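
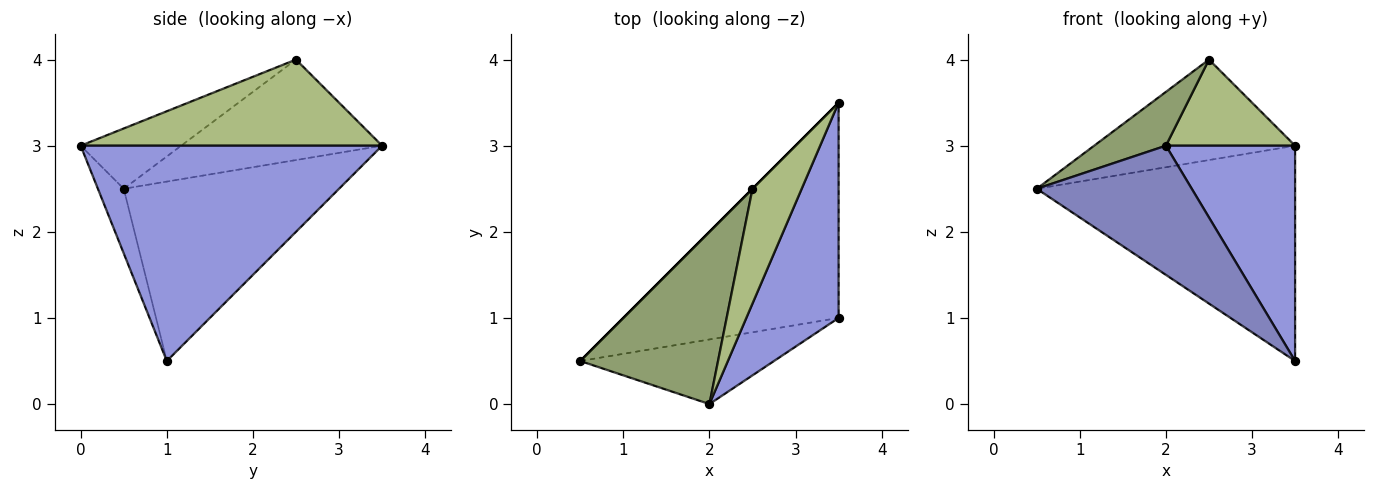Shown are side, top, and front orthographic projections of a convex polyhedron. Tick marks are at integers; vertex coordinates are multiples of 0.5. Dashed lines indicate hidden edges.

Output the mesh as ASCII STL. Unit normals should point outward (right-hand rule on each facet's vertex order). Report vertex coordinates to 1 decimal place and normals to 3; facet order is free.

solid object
 facet normal -0.508 0.609 -0.609
  outer loop
   vertex 3.5 1.0 0.5
   vertex 0.5 0.5 2.5
   vertex 3.5 3.5 3.0
  endloop
 endfacet
 facet normal -0.147 -0.885 -0.442
  outer loop
   vertex 2.0 0.0 3.0
   vertex 0.5 0.5 2.5
   vertex 3.5 1.0 0.5
  endloop
 endfacet
 facet normal 0.855 -0.367 0.367
  outer loop
   vertex 2.0 0.0 3.0
   vertex 3.5 1.0 0.5
   vertex 3.5 3.5 3.0
  endloop
 endfacet
 facet normal -0.707 0.707 0.000
  outer loop
   vertex 2.5 2.5 4.0
   vertex 3.5 3.5 3.0
   vertex 0.5 0.5 2.5
  endloop
 endfacet
 facet normal -0.385 -0.275 0.881
  outer loop
   vertex 2.5 2.5 4.0
   vertex 0.5 0.5 2.5
   vertex 2.0 0.0 3.0
  endloop
 endfacet
 facet normal 0.814 -0.349 0.465
  outer loop
   vertex 2.5 2.5 4.0
   vertex 2.0 0.0 3.0
   vertex 3.5 3.5 3.0
  endloop
 endfacet
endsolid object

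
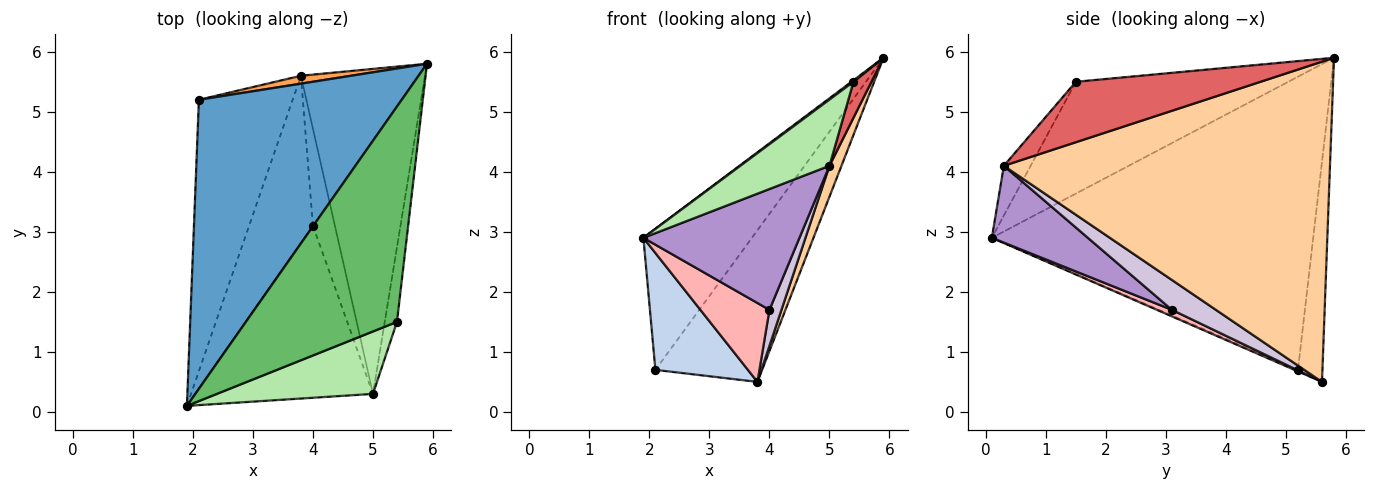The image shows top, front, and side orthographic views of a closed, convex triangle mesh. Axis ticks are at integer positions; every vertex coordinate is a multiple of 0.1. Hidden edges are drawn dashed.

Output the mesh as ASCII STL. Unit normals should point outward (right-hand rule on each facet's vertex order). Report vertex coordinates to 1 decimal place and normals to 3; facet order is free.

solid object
 facet normal -0.792 0.268 0.548
  outer loop
   vertex 2.1 5.2 0.7
   vertex 1.9 0.1 2.9
   vertex 5.9 5.8 5.9
  endloop
 endfacet
 facet normal -0.015 -0.396 -0.918
  outer loop
   vertex 2.1 5.2 0.7
   vertex 3.8 5.6 0.5
   vertex 1.9 0.1 2.9
  endloop
 endfacet
 facet normal -0.223 0.973 0.051
  outer loop
   vertex 2.1 5.2 0.7
   vertex 5.9 5.8 5.9
   vertex 3.8 5.6 0.5
  endloop
 endfacet
 facet normal 0.932 -0.034 -0.361
  outer loop
   vertex 5.0 0.3 4.1
   vertex 3.8 5.6 0.5
   vertex 5.9 5.8 5.9
  endloop
 endfacet
 facet normal -0.595 -0.006 0.804
  outer loop
   vertex 5.4 1.5 5.5
   vertex 5.9 5.8 5.9
   vertex 1.9 0.1 2.9
  endloop
 endfacet
 facet normal -0.214 -0.711 0.670
  outer loop
   vertex 5.4 1.5 5.5
   vertex 1.9 0.1 2.9
   vertex 5.0 0.3 4.1
  endloop
 endfacet
 facet normal 0.976 -0.095 -0.197
  outer loop
   vertex 5.4 1.5 5.5
   vertex 5.0 0.3 4.1
   vertex 5.9 5.8 5.9
  endloop
 endfacet
 facet normal 0.092 -0.425 -0.901
  outer loop
   vertex 4.0 3.1 1.7
   vertex 1.9 0.1 2.9
   vertex 3.8 5.6 0.5
  endloop
 endfacet
 facet normal 0.334 -0.542 -0.771
  outer loop
   vertex 4.0 3.1 1.7
   vertex 5.0 0.3 4.1
   vertex 1.9 0.1 2.9
  endloop
 endfacet
 facet normal 0.787 -0.215 -0.578
  outer loop
   vertex 4.0 3.1 1.7
   vertex 3.8 5.6 0.5
   vertex 5.0 0.3 4.1
  endloop
 endfacet
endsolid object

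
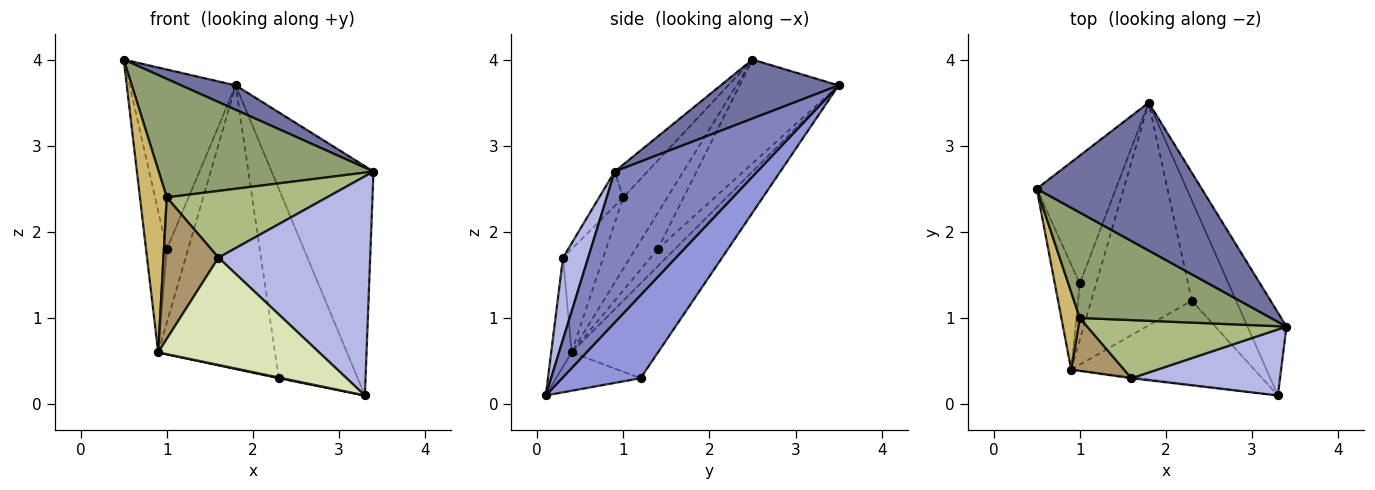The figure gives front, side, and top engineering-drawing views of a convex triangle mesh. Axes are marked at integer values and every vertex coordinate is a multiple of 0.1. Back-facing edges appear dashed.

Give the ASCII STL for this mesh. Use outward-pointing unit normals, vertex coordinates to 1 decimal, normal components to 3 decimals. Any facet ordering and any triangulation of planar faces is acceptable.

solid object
 facet normal 0.333 -0.153 0.931
  outer loop
   vertex 1.8 3.5 3.7
   vertex 0.5 2.5 4.0
   vertex 3.4 0.9 2.7
  endloop
 endfacet
 facet normal 0.796 0.569 -0.206
  outer loop
   vertex 3.3 0.1 0.1
   vertex 1.8 3.5 3.7
   vertex 3.4 0.9 2.7
  endloop
 endfacet
 facet normal 0.660 0.664 -0.352
  outer loop
   vertex 2.3 1.2 0.3
   vertex 1.8 3.5 3.7
   vertex 3.3 0.1 0.1
  endloop
 endfacet
 facet normal 0.157 -0.946 0.285
  outer loop
   vertex 1.6 0.3 1.7
   vertex 3.3 0.1 0.1
   vertex 3.4 0.9 2.7
  endloop
 endfacet
 facet normal -0.113 -0.742 0.660
  outer loop
   vertex 1.0 1.0 2.4
   vertex 3.4 0.9 2.7
   vertex 0.5 2.5 4.0
  endloop
 endfacet
 facet normal -0.113 -0.749 0.653
  outer loop
   vertex 1.0 1.0 2.4
   vertex 1.6 0.3 1.7
   vertex 3.4 0.9 2.7
  endloop
 endfacet
 facet normal -0.205 -0.008 -0.979
  outer loop
   vertex 0.9 0.4 0.6
   vertex 2.3 1.2 0.3
   vertex 3.3 0.1 0.1
  endloop
 endfacet
 facet normal -0.126 -0.992 -0.010
  outer loop
   vertex 0.9 0.4 0.6
   vertex 3.3 0.1 0.1
   vertex 1.6 0.3 1.7
  endloop
 endfacet
 facet normal -0.565 -0.773 0.289
  outer loop
   vertex 0.9 0.4 0.6
   vertex 1.6 0.3 1.7
   vertex 1.0 1.0 2.4
  endloop
 endfacet
 facet normal -0.834 -0.508 0.216
  outer loop
   vertex 0.9 0.4 0.6
   vertex 1.0 1.0 2.4
   vertex 0.5 2.5 4.0
  endloop
 endfacet
 facet normal -0.503 0.680 -0.534
  outer loop
   vertex 0.9 0.4 0.6
   vertex 1.8 3.5 3.7
   vertex 2.3 1.2 0.3
  endloop
 endfacet
 facet normal -0.605 0.648 -0.462
  outer loop
   vertex 1.0 1.4 1.8
   vertex 0.5 2.5 4.0
   vertex 1.8 3.5 3.7
  endloop
 endfacet
 facet normal -0.652 0.608 -0.452
  outer loop
   vertex 1.0 1.4 1.8
   vertex 0.9 0.4 0.6
   vertex 0.5 2.5 4.0
  endloop
 endfacet
 facet normal -0.539 0.669 -0.512
  outer loop
   vertex 1.0 1.4 1.8
   vertex 1.8 3.5 3.7
   vertex 0.9 0.4 0.6
  endloop
 endfacet
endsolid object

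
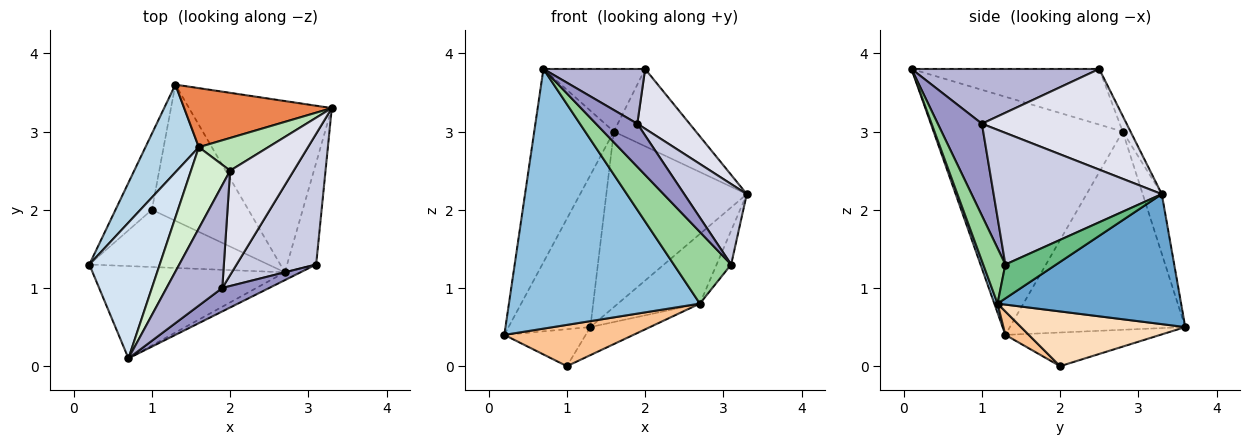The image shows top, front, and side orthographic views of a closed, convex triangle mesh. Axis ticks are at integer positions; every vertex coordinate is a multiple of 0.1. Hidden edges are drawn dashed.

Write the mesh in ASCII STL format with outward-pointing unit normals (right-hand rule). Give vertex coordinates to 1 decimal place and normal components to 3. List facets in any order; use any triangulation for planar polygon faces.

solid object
 facet normal 0.645 0.288 -0.708
  outer loop
   vertex 2.7 1.2 0.8
   vertex 1.3 3.6 0.5
   vertex 3.3 3.3 2.2
  endloop
 endfacet
 facet normal 0.016 -0.942 -0.335
  outer loop
   vertex 2.7 1.2 0.8
   vertex 0.7 0.1 3.8
   vertex 0.2 1.3 0.4
  endloop
 endfacet
 facet normal -0.880 0.411 0.237
  outer loop
   vertex 1.6 2.8 3.0
   vertex 1.3 3.6 0.5
   vertex 0.2 1.3 0.4
  endloop
 endfacet
 facet normal -0.889 0.374 0.263
  outer loop
   vertex 1.6 2.8 3.0
   vertex 0.2 1.3 0.4
   vertex 0.7 0.1 3.8
  endloop
 endfacet
 facet normal -0.128 0.940 0.316
  outer loop
   vertex 1.6 2.8 3.0
   vertex 3.3 3.3 2.2
   vertex 1.3 3.6 0.5
  endloop
 endfacet
 facet normal -0.640 0.336 -0.691
  outer loop
   vertex 1.0 2.0 0.0
   vertex 0.2 1.3 0.4
   vertex 1.3 3.6 0.5
  endloop
 endfacet
 facet normal 0.106 -0.582 -0.806
  outer loop
   vertex 1.0 2.0 0.0
   vertex 2.7 1.2 0.8
   vertex 0.2 1.3 0.4
  endloop
 endfacet
 facet normal 0.486 0.176 -0.856
  outer loop
   vertex 1.0 2.0 0.0
   vertex 1.3 3.6 0.5
   vertex 2.7 1.2 0.8
  endloop
 endfacet
 facet normal 0.742 0.212 -0.636
  outer loop
   vertex 3.1 1.3 1.3
   vertex 2.7 1.2 0.8
   vertex 3.3 3.3 2.2
  endloop
 endfacet
 facet normal 0.359 -0.928 -0.101
  outer loop
   vertex 3.1 1.3 1.3
   vertex 0.7 0.1 3.8
   vertex 2.7 1.2 0.8
  endloop
 endfacet
 facet normal -0.087 0.918 0.388
  outer loop
   vertex 2.0 2.5 3.8
   vertex 3.3 3.3 2.2
   vertex 1.6 2.8 3.0
  endloop
 endfacet
 facet normal -0.748 0.405 0.526
  outer loop
   vertex 2.0 2.5 3.8
   vertex 1.6 2.8 3.0
   vertex 0.7 0.1 3.8
  endloop
 endfacet
 facet normal 0.684 -0.640 0.349
  outer loop
   vertex 1.9 1.0 3.1
   vertex 0.7 0.1 3.8
   vertex 3.1 1.3 1.3
  endloop
 endfacet
 facet normal 0.655 -0.355 0.667
  outer loop
   vertex 1.9 1.0 3.1
   vertex 2.0 2.5 3.8
   vertex 0.7 0.1 3.8
  endloop
 endfacet
 facet normal 0.815 -0.303 0.493
  outer loop
   vertex 1.9 1.0 3.1
   vertex 3.1 1.3 1.3
   vertex 3.3 3.3 2.2
  endloop
 endfacet
 facet normal 0.809 -0.292 0.511
  outer loop
   vertex 1.9 1.0 3.1
   vertex 3.3 3.3 2.2
   vertex 2.0 2.5 3.8
  endloop
 endfacet
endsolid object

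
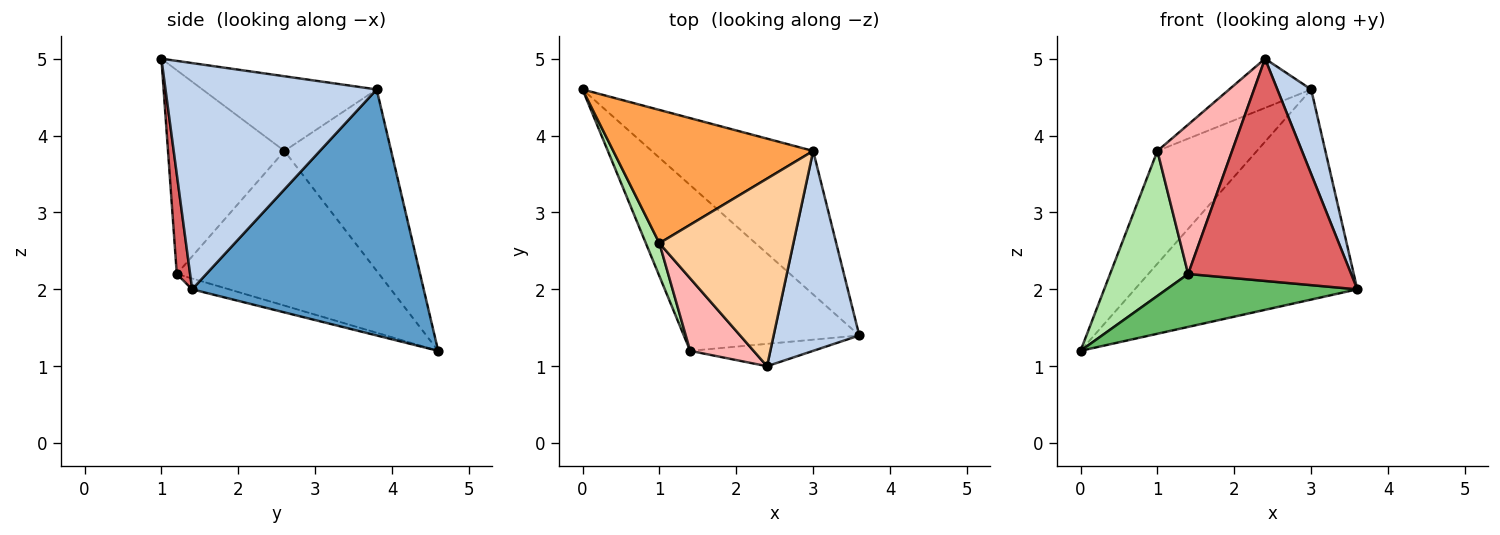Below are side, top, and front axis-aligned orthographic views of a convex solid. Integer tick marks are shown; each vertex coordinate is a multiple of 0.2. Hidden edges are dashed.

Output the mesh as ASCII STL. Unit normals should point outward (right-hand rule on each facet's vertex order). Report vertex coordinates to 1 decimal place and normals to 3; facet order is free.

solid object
 facet normal 0.652 0.626 -0.428
  outer loop
   vertex 3.0 3.8 4.6
   vertex 3.6 1.4 2.0
   vertex 0.0 4.6 1.2
  endloop
 endfacet
 facet normal 0.925 -0.148 0.350
  outer loop
   vertex 3.0 3.8 4.6
   vertex 2.4 1.0 5.0
   vertex 3.6 1.4 2.0
  endloop
 endfacet
 facet normal -0.570 0.531 0.627
  outer loop
   vertex 3.0 3.8 4.6
   vertex 0.0 4.6 1.2
   vertex 1.0 2.6 3.8
  endloop
 endfacet
 facet normal -0.475 0.223 0.851
  outer loop
   vertex 3.0 3.8 4.6
   vertex 1.0 2.6 3.8
   vertex 2.4 1.0 5.0
  endloop
 endfacet
 facet normal -0.059 -0.304 -0.951
  outer loop
   vertex 1.4 1.2 2.2
   vertex 0.0 4.6 1.2
   vertex 3.6 1.4 2.0
  endloop
 endfacet
 facet normal -0.930 -0.359 0.082
  outer loop
   vertex 1.4 1.2 2.2
   vertex 1.0 2.6 3.8
   vertex 0.0 4.6 1.2
  endloop
 endfacet
 facet normal 0.081 -0.992 -0.100
  outer loop
   vertex 1.4 1.2 2.2
   vertex 3.6 1.4 2.0
   vertex 2.4 1.0 5.0
  endloop
 endfacet
 facet normal -0.814 -0.522 0.253
  outer loop
   vertex 1.4 1.2 2.2
   vertex 2.4 1.0 5.0
   vertex 1.0 2.6 3.8
  endloop
 endfacet
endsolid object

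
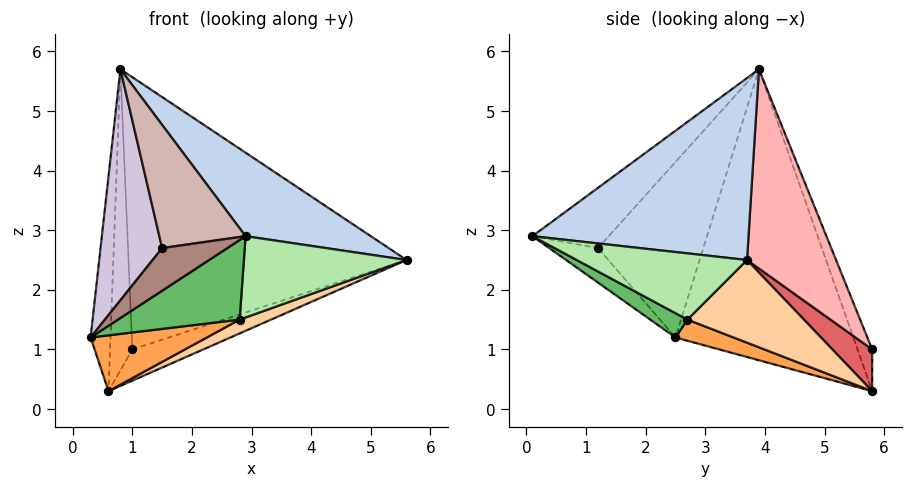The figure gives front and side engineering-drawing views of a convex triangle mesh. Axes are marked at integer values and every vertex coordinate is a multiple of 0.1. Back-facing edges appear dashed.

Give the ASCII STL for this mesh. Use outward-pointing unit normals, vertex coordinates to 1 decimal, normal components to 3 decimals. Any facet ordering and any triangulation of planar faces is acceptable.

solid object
 facet normal -0.991 0.111 0.076
  outer loop
   vertex 0.8 3.9 5.7
   vertex 0.6 5.8 0.3
   vertex 0.3 2.5 1.2
  endloop
 endfacet
 facet normal 0.520 -0.301 0.799
  outer loop
   vertex 2.9 0.1 2.9
   vertex 5.6 3.7 2.5
   vertex 0.8 3.9 5.7
  endloop
 endfacet
 facet normal 0.136 -0.272 -0.953
  outer loop
   vertex 2.8 2.7 1.5
   vertex 0.3 2.5 1.2
   vertex 0.6 5.8 0.3
  endloop
 endfacet
 facet normal 0.366 -0.099 -0.925
  outer loop
   vertex 2.8 2.7 1.5
   vertex 0.6 5.8 0.3
   vertex 5.6 3.7 2.5
  endloop
 endfacet
 facet normal 0.142 -0.465 -0.874
  outer loop
   vertex 2.8 2.7 1.5
   vertex 2.9 0.1 2.9
   vertex 0.3 2.5 1.2
  endloop
 endfacet
 facet normal 0.434 -0.414 -0.800
  outer loop
   vertex 2.8 2.7 1.5
   vertex 5.6 3.7 2.5
   vertex 2.9 0.1 2.9
  endloop
 endfacet
 facet normal 0.471 0.840 -0.269
  outer loop
   vertex 1.0 5.8 1.0
   vertex 5.6 3.7 2.5
   vertex 0.6 5.8 0.3
  endloop
 endfacet
 facet normal 0.283 0.885 0.370
  outer loop
   vertex 1.0 5.8 1.0
   vertex 0.8 3.9 5.7
   vertex 5.6 3.7 2.5
  endloop
 endfacet
 facet normal -0.525 0.797 0.300
  outer loop
   vertex 1.0 5.8 1.0
   vertex 0.6 5.8 0.3
   vertex 0.8 3.9 5.7
  endloop
 endfacet
 facet normal -0.837 -0.489 0.245
  outer loop
   vertex 1.5 1.2 2.7
   vertex 0.8 3.9 5.7
   vertex 0.3 2.5 1.2
  endloop
 endfacet
 facet normal -0.585 -0.783 -0.211
  outer loop
   vertex 1.5 1.2 2.7
   vertex 0.3 2.5 1.2
   vertex 2.9 0.1 2.9
  endloop
 endfacet
 facet normal -0.588 -0.665 0.461
  outer loop
   vertex 1.5 1.2 2.7
   vertex 2.9 0.1 2.9
   vertex 0.8 3.9 5.7
  endloop
 endfacet
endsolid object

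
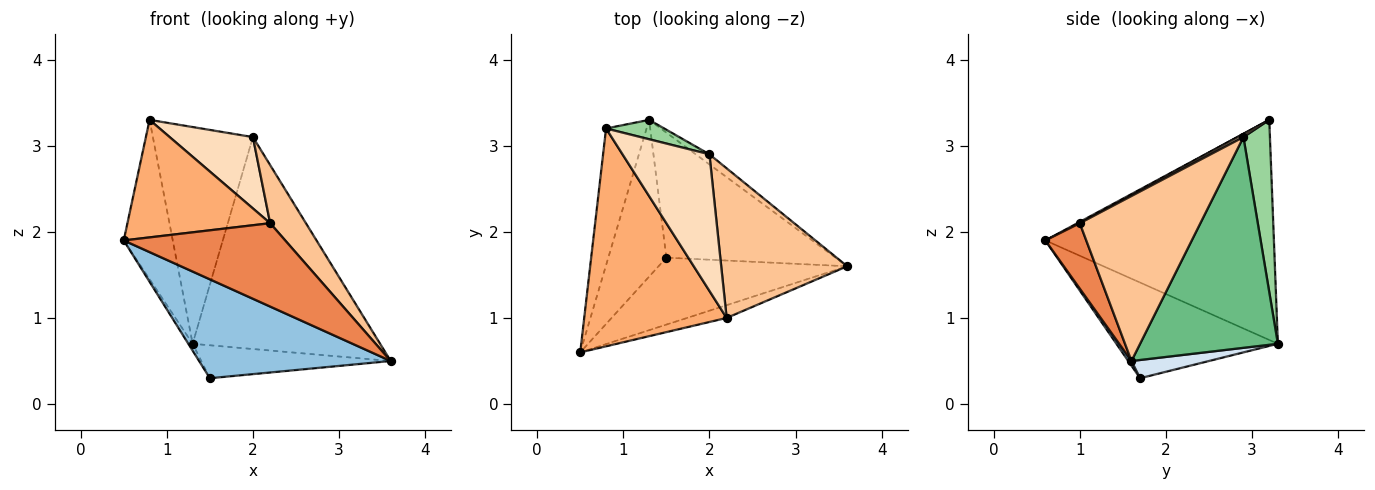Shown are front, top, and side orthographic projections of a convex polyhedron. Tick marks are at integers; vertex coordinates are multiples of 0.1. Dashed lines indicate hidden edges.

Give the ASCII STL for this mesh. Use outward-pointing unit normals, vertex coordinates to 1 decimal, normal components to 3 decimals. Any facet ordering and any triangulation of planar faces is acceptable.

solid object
 facet normal -0.962 0.206 -0.177
  outer loop
   vertex 1.3 3.3 0.7
   vertex 0.5 0.6 1.9
   vertex 0.8 3.2 3.3
  endloop
 endfacet
 facet normal 0.014 -0.828 -0.561
  outer loop
   vertex 1.5 1.7 0.3
   vertex 3.6 1.6 0.5
   vertex 0.5 0.6 1.9
  endloop
 endfacet
 facet normal -0.855 0.023 -0.519
  outer loop
   vertex 1.5 1.7 0.3
   vertex 0.5 0.6 1.9
   vertex 1.3 3.3 0.7
  endloop
 endfacet
 facet normal 0.104 0.253 -0.962
  outer loop
   vertex 1.5 1.7 0.3
   vertex 1.3 3.3 0.7
   vertex 3.6 1.6 0.5
  endloop
 endfacet
 facet normal 0.243 -0.959 -0.147
  outer loop
   vertex 2.2 1.0 2.1
   vertex 0.5 0.6 1.9
   vertex 3.6 1.6 0.5
  endloop
 endfacet
 facet normal 0.008 -0.475 0.880
  outer loop
   vertex 2.2 1.0 2.1
   vertex 0.8 3.2 3.3
   vertex 0.5 0.6 1.9
  endloop
 endfacet
 facet normal 0.774 -0.230 0.591
  outer loop
   vertex 2.0 2.9 3.1
   vertex 2.2 1.0 2.1
   vertex 3.6 1.6 0.5
  endloop
 endfacet
 facet normal 0.032 -0.463 0.886
  outer loop
   vertex 2.0 2.9 3.1
   vertex 0.8 3.2 3.3
   vertex 2.2 1.0 2.1
  endloop
 endfacet
 facet normal 0.592 0.805 -0.038
  outer loop
   vertex 2.0 2.9 3.1
   vertex 3.6 1.6 0.5
   vertex 1.3 3.3 0.7
  endloop
 endfacet
 facet normal 0.255 0.963 0.086
  outer loop
   vertex 2.0 2.9 3.1
   vertex 1.3 3.3 0.7
   vertex 0.8 3.2 3.3
  endloop
 endfacet
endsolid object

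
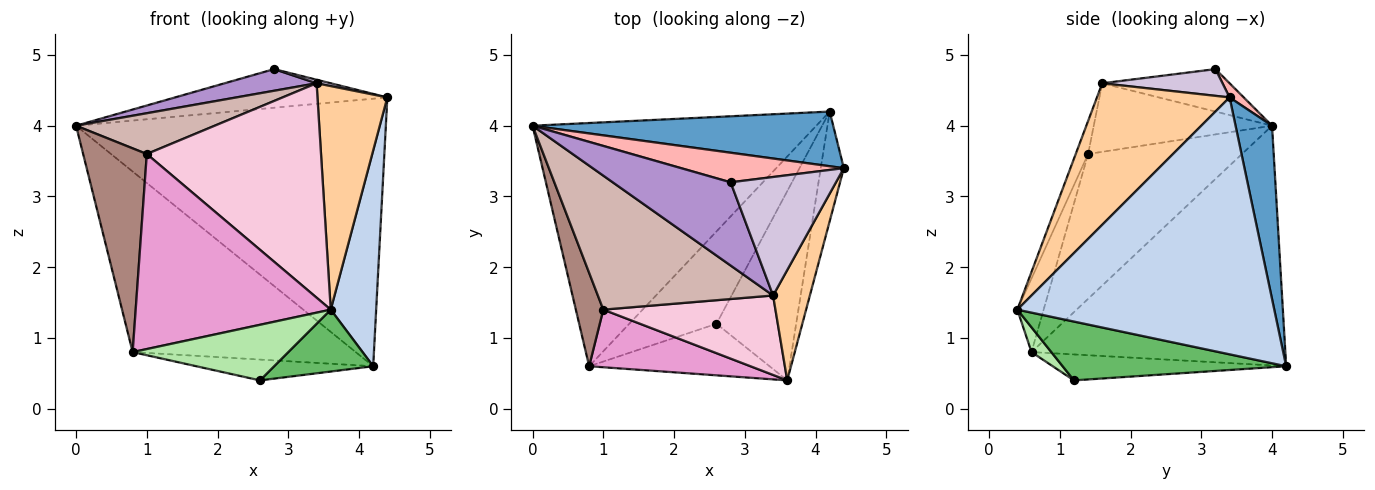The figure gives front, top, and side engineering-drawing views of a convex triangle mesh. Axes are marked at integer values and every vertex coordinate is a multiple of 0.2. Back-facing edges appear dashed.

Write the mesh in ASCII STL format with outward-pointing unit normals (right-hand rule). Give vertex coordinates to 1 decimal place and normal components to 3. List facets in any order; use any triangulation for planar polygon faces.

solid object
 facet normal 0.115 0.973 0.199
  outer loop
   vertex 4.2 4.2 0.6
   vertex 0.0 4.0 4.0
   vertex 4.4 3.4 4.4
  endloop
 endfacet
 facet normal 0.981 -0.173 -0.088
  outer loop
   vertex 4.2 4.2 0.6
   vertex 4.4 3.4 4.4
   vertex 3.6 0.4 1.4
  endloop
 endfacet
 facet normal -0.561 0.493 -0.664
  outer loop
   vertex 0.8 0.6 0.8
   vertex 0.0 4.0 4.0
   vertex 4.2 4.2 0.6
  endloop
 endfacet
 facet normal 0.862 -0.454 0.224
  outer loop
   vertex 3.4 1.6 4.6
   vertex 3.6 0.4 1.4
   vertex 4.4 3.4 4.4
  endloop
 endfacet
 facet normal 0.574 -0.254 -0.778
  outer loop
   vertex 2.6 1.2 0.4
   vertex 4.2 4.2 0.6
   vertex 3.6 0.4 1.4
  endloop
 endfacet
 facet normal 0.093 -0.730 -0.677
  outer loop
   vertex 2.6 1.2 0.4
   vertex 3.6 0.4 1.4
   vertex 0.8 0.6 0.8
  endloop
 endfacet
 facet normal -0.279 0.211 -0.937
  outer loop
   vertex 2.6 1.2 0.4
   vertex 0.8 0.6 0.8
   vertex 4.2 4.2 0.6
  endloop
 endfacet
 facet normal 0.053 0.792 0.608
  outer loop
   vertex 2.8 3.2 4.8
   vertex 4.4 3.4 4.4
   vertex 0.0 4.0 4.0
  endloop
 endfacet
 facet normal -0.329 -0.238 0.914
  outer loop
   vertex 2.8 3.2 4.8
   vertex 0.0 4.0 4.0
   vertex 3.4 1.6 4.6
  endloop
 endfacet
 facet normal 0.246 -0.029 0.969
  outer loop
   vertex 2.8 3.2 4.8
   vertex 3.4 1.6 4.6
   vertex 4.4 3.4 4.4
  endloop
 endfacet
 facet normal -0.910 -0.377 0.173
  outer loop
   vertex 1.0 1.4 3.6
   vertex 0.0 4.0 4.0
   vertex 0.8 0.6 0.8
  endloop
 endfacet
 facet normal -0.351 -0.273 0.896
  outer loop
   vertex 1.0 1.4 3.6
   vertex 3.4 1.6 4.6
   vertex 0.0 4.0 4.0
  endloop
 endfacet
 facet normal -0.128 -0.951 0.281
  outer loop
   vertex 1.0 1.4 3.6
   vertex 0.8 0.6 0.8
   vertex 3.6 0.4 1.4
  endloop
 endfacet
 facet normal -0.066 -0.936 0.347
  outer loop
   vertex 1.0 1.4 3.6
   vertex 3.6 0.4 1.4
   vertex 3.4 1.6 4.6
  endloop
 endfacet
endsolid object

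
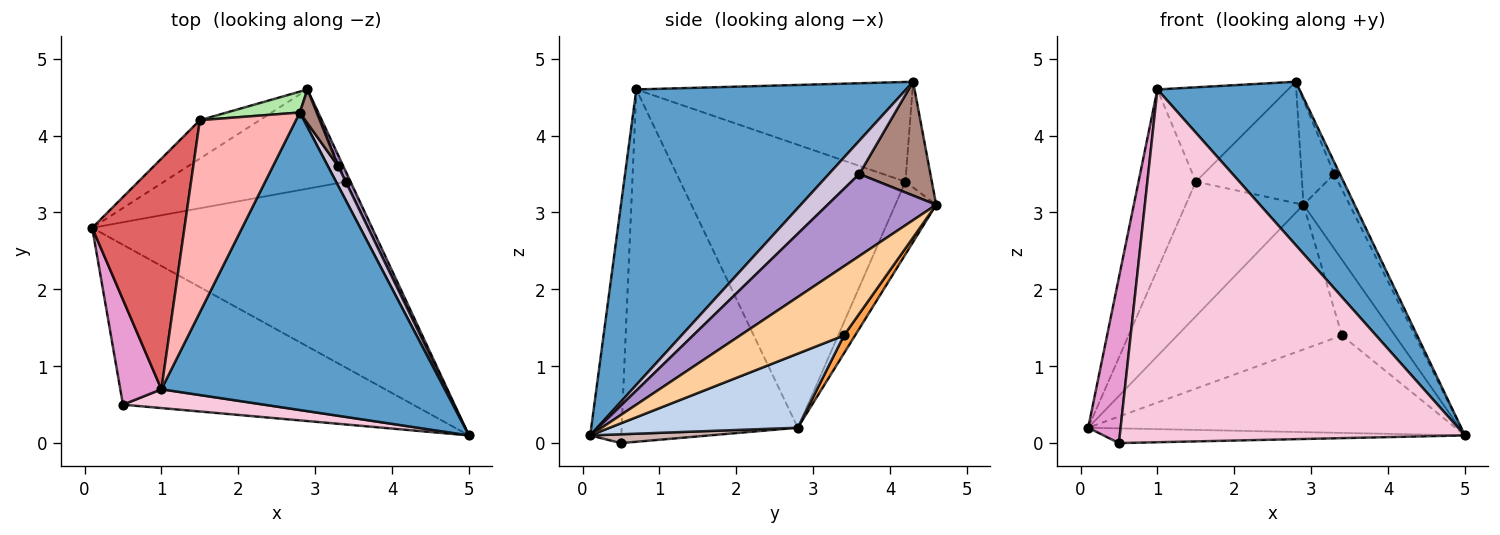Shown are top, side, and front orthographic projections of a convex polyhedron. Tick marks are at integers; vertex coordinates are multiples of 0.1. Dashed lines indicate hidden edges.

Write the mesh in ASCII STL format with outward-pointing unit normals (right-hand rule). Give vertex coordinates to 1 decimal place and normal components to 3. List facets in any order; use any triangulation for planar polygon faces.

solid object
 facet normal 0.675 -0.355 0.647
  outer loop
   vertex 1.0 0.7 4.6
   vertex 5.0 0.1 0.1
   vertex 2.8 4.3 4.7
  endloop
 endfacet
 facet normal 0.231 0.452 -0.862
  outer loop
   vertex 3.4 3.4 1.4
   vertex 5.0 0.1 0.1
   vertex 0.1 2.8 0.2
  endloop
 endfacet
 facet normal 0.056 0.823 -0.565
  outer loop
   vertex 3.4 3.4 1.4
   vertex 0.1 2.8 0.2
   vertex 2.9 4.6 3.1
  endloop
 endfacet
 facet normal 0.889 0.454 -0.059
  outer loop
   vertex 3.4 3.4 1.4
   vertex 2.9 4.6 3.1
   vertex 5.0 0.1 0.1
  endloop
 endfacet
 facet normal -0.316 0.912 -0.261
  outer loop
   vertex 1.5 4.2 3.4
   vertex 2.9 4.6 3.1
   vertex 0.1 2.8 0.2
  endloop
 endfacet
 facet normal -0.238 0.957 0.165
  outer loop
   vertex 1.5 4.2 3.4
   vertex 2.8 4.3 4.7
   vertex 2.9 4.6 3.1
  endloop
 endfacet
 facet normal -0.924 0.235 0.301
  outer loop
   vertex 1.5 4.2 3.4
   vertex 0.1 2.8 0.2
   vertex 1.0 0.7 4.6
  endloop
 endfacet
 facet normal -0.682 0.323 0.657
  outer loop
   vertex 1.5 4.2 3.4
   vertex 1.0 0.7 4.6
   vertex 2.8 4.3 4.7
  endloop
 endfacet
 facet normal 0.919 0.390 0.057
  outer loop
   vertex 3.3 3.6 3.5
   vertex 5.0 0.1 0.1
   vertex 2.9 4.6 3.1
  endloop
 endfacet
 facet normal 0.941 0.176 0.290
  outer loop
   vertex 3.3 3.6 3.5
   vertex 2.8 4.3 4.7
   vertex 5.0 0.1 0.1
  endloop
 endfacet
 facet normal 0.900 0.414 0.134
  outer loop
   vertex 3.3 3.6 3.5
   vertex 2.9 4.6 3.1
   vertex 2.8 4.3 4.7
  endloop
 endfacet
 facet normal 0.030 0.092 -0.995
  outer loop
   vertex 0.5 0.5 0.0
   vertex 0.1 2.8 0.2
   vertex 5.0 0.1 0.1
  endloop
 endfacet
 facet normal -0.977 -0.180 0.114
  outer loop
   vertex 0.5 0.5 0.0
   vertex 1.0 0.7 4.6
   vertex 0.1 2.8 0.2
  endloop
 endfacet
 facet normal -0.090 -0.995 0.053
  outer loop
   vertex 0.5 0.5 0.0
   vertex 5.0 0.1 0.1
   vertex 1.0 0.7 4.6
  endloop
 endfacet
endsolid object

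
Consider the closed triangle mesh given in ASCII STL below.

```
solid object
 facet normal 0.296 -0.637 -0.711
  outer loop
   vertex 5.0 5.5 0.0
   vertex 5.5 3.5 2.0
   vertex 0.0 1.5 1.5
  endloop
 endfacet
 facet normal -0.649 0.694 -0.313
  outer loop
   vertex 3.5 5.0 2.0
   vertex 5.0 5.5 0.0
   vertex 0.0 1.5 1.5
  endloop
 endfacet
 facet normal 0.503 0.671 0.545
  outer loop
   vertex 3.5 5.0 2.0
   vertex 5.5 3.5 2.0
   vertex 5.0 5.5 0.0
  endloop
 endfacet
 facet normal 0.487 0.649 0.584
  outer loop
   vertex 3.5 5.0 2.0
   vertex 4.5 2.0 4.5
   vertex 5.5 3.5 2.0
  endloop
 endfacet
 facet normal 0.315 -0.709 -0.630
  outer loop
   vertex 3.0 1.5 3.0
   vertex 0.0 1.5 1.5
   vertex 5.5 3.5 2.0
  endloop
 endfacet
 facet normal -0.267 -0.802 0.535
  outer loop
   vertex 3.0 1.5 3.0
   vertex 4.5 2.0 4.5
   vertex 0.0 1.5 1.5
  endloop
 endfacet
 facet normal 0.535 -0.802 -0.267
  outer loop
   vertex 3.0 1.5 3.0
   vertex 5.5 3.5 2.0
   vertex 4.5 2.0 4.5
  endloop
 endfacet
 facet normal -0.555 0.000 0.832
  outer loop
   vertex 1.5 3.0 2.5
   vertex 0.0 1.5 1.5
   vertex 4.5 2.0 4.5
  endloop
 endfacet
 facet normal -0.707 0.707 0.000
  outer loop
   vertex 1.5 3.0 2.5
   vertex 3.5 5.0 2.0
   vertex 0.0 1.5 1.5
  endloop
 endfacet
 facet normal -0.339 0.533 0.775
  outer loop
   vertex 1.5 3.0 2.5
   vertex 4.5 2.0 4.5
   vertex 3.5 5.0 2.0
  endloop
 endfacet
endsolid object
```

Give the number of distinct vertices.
7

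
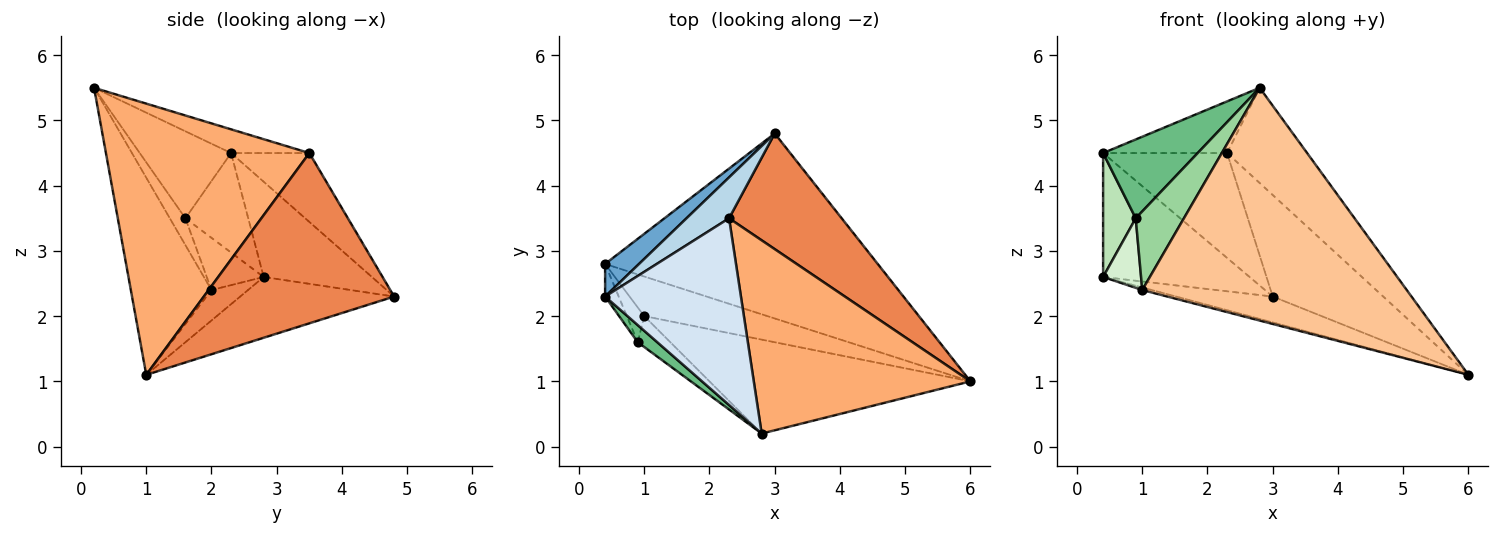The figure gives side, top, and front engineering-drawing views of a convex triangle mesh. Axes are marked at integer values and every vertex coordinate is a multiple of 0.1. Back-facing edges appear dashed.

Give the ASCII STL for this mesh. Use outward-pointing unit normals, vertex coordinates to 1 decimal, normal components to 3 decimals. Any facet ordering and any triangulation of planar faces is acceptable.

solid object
 facet normal -0.581 0.787 0.207
  outer loop
   vertex 0.4 2.8 2.6
   vertex 0.4 2.3 4.5
   vertex 3.0 4.8 2.3
  endloop
 endfacet
 facet normal -0.216 0.135 -0.967
  outer loop
   vertex 0.4 2.8 2.6
   vertex 3.0 4.8 2.3
   vertex 6.0 1.0 1.1
  endloop
 endfacet
 facet normal -0.507 0.803 0.313
  outer loop
   vertex 2.3 3.5 4.5
   vertex 3.0 4.8 2.3
   vertex 0.4 2.3 4.5
  endloop
 endfacet
 facet normal -0.166 0.263 0.950
  outer loop
   vertex 2.3 3.5 4.5
   vertex 0.4 2.3 4.5
   vertex 2.8 0.2 5.5
  endloop
 endfacet
 facet normal 0.751 0.436 0.496
  outer loop
   vertex 2.3 3.5 4.5
   vertex 6.0 1.0 1.1
   vertex 3.0 4.8 2.3
  endloop
 endfacet
 facet normal 0.747 0.294 0.597
  outer loop
   vertex 2.3 3.5 4.5
   vertex 2.8 0.2 5.5
   vertex 6.0 1.0 1.1
  endloop
 endfacet
 facet normal -0.272 -0.892 -0.360
  outer loop
   vertex 1.0 2.0 2.4
   vertex 6.0 1.0 1.1
   vertex 2.8 0.2 5.5
  endloop
 endfacet
 facet normal -0.239 0.063 -0.969
  outer loop
   vertex 1.0 2.0 2.4
   vertex 0.4 2.8 2.6
   vertex 6.0 1.0 1.1
  endloop
 endfacet
 facet normal -0.686 -0.711 0.154
  outer loop
   vertex 0.9 1.6 3.5
   vertex 2.8 0.2 5.5
   vertex 0.4 2.3 4.5
  endloop
 endfacet
 facet normal -0.288 -0.891 -0.350
  outer loop
   vertex 0.9 1.6 3.5
   vertex 1.0 2.0 2.4
   vertex 2.8 0.2 5.5
  endloop
 endfacet
 facet normal -0.881 -0.457 -0.120
  outer loop
   vertex 0.9 1.6 3.5
   vertex 0.4 2.3 4.5
   vertex 0.4 2.8 2.6
  endloop
 endfacet
 facet normal -0.802 -0.535 -0.267
  outer loop
   vertex 0.9 1.6 3.5
   vertex 0.4 2.8 2.6
   vertex 1.0 2.0 2.4
  endloop
 endfacet
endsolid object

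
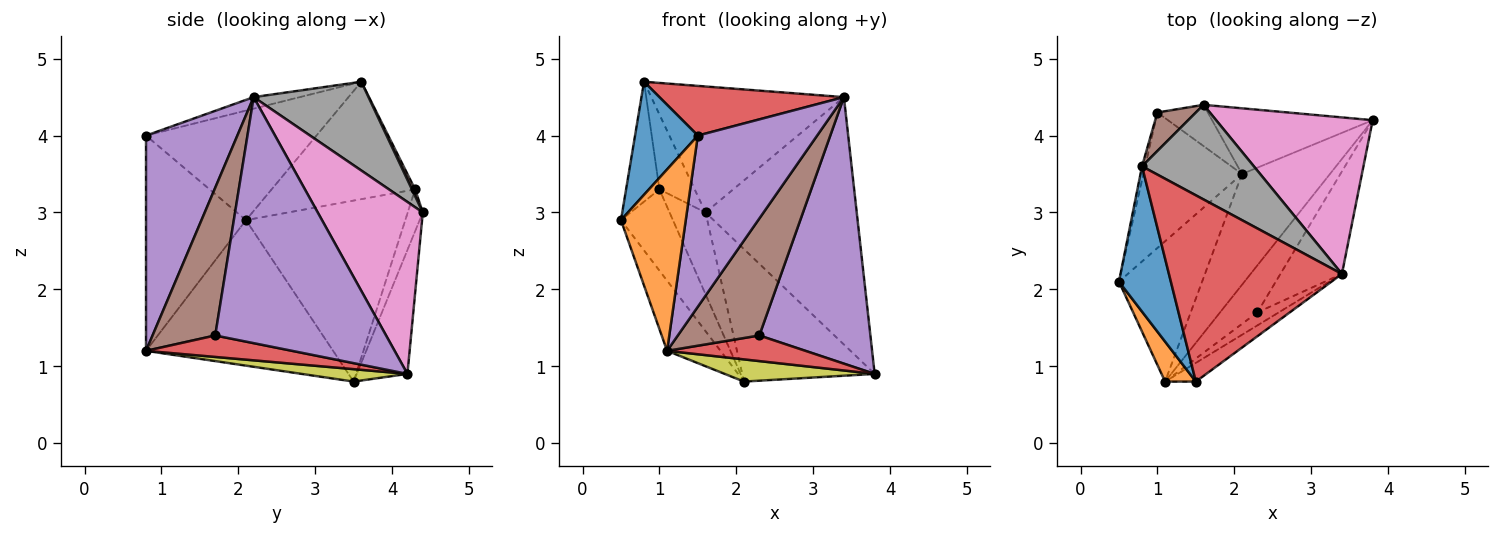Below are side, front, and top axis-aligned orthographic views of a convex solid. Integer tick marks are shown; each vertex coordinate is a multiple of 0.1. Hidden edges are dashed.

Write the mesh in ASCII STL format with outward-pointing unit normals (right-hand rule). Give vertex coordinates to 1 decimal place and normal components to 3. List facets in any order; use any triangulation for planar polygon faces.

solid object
 facet normal -0.857 -0.316 0.406
  outer loop
   vertex 0.8 3.6 4.7
   vertex 0.5 2.1 2.9
   vertex 1.5 0.8 4.0
  endloop
 endfacet
 facet normal -0.833 -0.540 0.119
  outer loop
   vertex 1.1 0.8 1.2
   vertex 1.5 0.8 4.0
   vertex 0.5 2.1 2.9
  endloop
 endfacet
 facet normal -0.974 0.226 -0.026
  outer loop
   vertex 1.0 4.3 3.3
   vertex 0.5 2.1 2.9
   vertex 0.8 3.6 4.7
  endloop
 endfacet
 facet normal -0.064 -0.257 0.964
  outer loop
   vertex 3.4 2.2 4.5
   vertex 0.8 3.6 4.7
   vertex 1.5 0.8 4.0
  endloop
 endfacet
 facet normal 0.606 -0.791 -0.087
  outer loop
   vertex 3.4 2.2 4.5
   vertex 1.5 0.8 4.0
   vertex 1.1 0.8 1.2
  endloop
 endfacet
 facet normal 0.080 0.887 0.455
  outer loop
   vertex 1.6 4.4 3.0
   vertex 1.0 4.3 3.3
   vertex 0.8 3.6 4.7
  endloop
 endfacet
 facet normal 0.506 0.729 0.461
  outer loop
   vertex 1.6 4.4 3.0
   vertex 3.4 2.2 4.5
   vertex 3.8 4.2 0.9
  endloop
 endfacet
 facet normal 0.430 0.722 0.542
  outer loop
   vertex 1.6 4.4 3.0
   vertex 0.8 3.6 4.7
   vertex 3.4 2.2 4.5
  endloop
 endfacet
 facet normal 0.137 -0.195 -0.971
  outer loop
   vertex 2.1 3.5 0.8
   vertex 3.8 4.2 0.9
   vertex 1.1 0.8 1.2
  endloop
 endfacet
 facet normal -0.324 0.847 -0.420
  outer loop
   vertex 2.1 3.5 0.8
   vertex 1.6 4.4 3.0
   vertex 3.8 4.2 0.9
  endloop
 endfacet
 facet normal -0.350 0.836 -0.422
  outer loop
   vertex 2.1 3.5 0.8
   vertex 1.0 4.3 3.3
   vertex 1.6 4.4 3.0
  endloop
 endfacet
 facet normal -0.843 0.241 -0.482
  outer loop
   vertex 2.1 3.5 0.8
   vertex 1.1 0.8 1.2
   vertex 0.5 2.1 2.9
  endloop
 endfacet
 facet normal -0.844 0.275 -0.460
  outer loop
   vertex 2.1 3.5 0.8
   vertex 0.5 2.1 2.9
   vertex 1.0 4.3 3.3
  endloop
 endfacet
 facet normal 0.451 -0.427 -0.783
  outer loop
   vertex 2.3 1.7 1.4
   vertex 1.1 0.8 1.2
   vertex 3.8 4.2 0.9
  endloop
 endfacet
 facet normal 0.821 -0.533 -0.205
  outer loop
   vertex 2.3 1.7 1.4
   vertex 3.8 4.2 0.9
   vertex 3.4 2.2 4.5
  endloop
 endfacet
 facet normal 0.607 -0.790 -0.088
  outer loop
   vertex 2.3 1.7 1.4
   vertex 3.4 2.2 4.5
   vertex 1.1 0.8 1.2
  endloop
 endfacet
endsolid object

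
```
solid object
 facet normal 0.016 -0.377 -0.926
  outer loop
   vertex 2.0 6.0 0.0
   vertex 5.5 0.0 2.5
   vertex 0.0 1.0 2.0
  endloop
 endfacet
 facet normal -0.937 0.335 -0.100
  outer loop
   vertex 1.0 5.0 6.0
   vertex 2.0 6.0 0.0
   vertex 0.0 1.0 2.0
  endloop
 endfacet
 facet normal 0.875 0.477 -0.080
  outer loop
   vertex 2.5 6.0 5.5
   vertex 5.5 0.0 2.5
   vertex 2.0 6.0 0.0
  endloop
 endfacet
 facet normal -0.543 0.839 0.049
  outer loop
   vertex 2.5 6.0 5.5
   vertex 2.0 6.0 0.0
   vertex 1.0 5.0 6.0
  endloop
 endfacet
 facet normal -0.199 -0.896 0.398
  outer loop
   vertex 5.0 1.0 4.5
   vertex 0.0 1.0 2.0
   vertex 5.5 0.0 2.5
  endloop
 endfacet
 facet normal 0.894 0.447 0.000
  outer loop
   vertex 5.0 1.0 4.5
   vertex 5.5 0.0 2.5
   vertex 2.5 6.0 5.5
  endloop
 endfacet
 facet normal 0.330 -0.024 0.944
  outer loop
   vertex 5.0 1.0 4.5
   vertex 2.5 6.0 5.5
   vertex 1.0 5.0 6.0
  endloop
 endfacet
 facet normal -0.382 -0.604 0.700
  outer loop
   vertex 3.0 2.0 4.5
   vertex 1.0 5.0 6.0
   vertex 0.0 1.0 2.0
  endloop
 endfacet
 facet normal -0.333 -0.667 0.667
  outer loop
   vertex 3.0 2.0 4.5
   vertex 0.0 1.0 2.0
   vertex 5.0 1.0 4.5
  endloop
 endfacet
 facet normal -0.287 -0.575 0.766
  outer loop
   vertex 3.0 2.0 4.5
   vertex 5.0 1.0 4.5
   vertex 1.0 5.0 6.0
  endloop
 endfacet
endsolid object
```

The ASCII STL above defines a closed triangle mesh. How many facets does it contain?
10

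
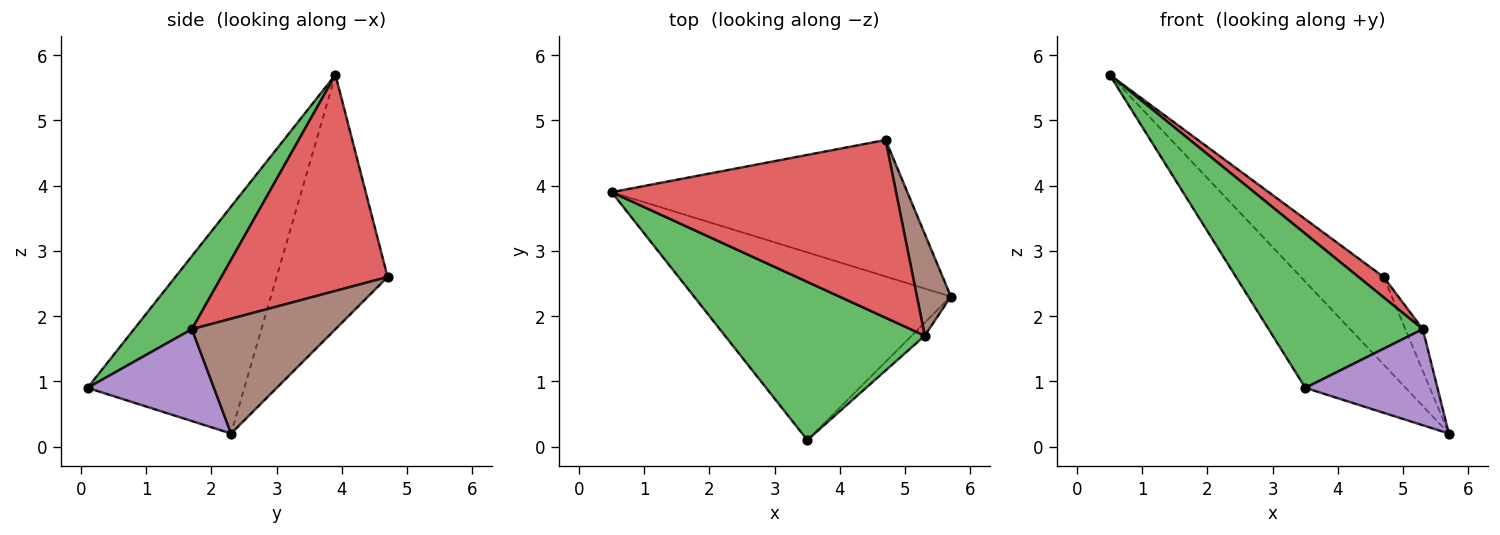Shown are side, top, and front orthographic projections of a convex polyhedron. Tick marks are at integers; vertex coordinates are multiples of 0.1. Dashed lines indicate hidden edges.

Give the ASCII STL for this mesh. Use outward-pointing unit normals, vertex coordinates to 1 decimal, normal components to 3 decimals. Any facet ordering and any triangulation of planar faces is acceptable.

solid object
 facet normal -0.610 0.390 -0.690
  outer loop
   vertex 3.5 0.1 0.9
   vertex 0.5 3.9 5.7
   vertex 5.7 2.3 0.2
  endloop
 endfacet
 facet normal -0.586 0.437 -0.682
  outer loop
   vertex 4.7 4.7 2.6
   vertex 5.7 2.3 0.2
   vertex 0.5 3.9 5.7
  endloop
 endfacet
 facet normal 0.254 -0.675 0.693
  outer loop
   vertex 5.3 1.7 1.8
   vertex 0.5 3.9 5.7
   vertex 3.5 0.1 0.9
  endloop
 endfacet
 facet normal 0.603 -0.091 0.793
  outer loop
   vertex 5.3 1.7 1.8
   vertex 4.7 4.7 2.6
   vertex 0.5 3.9 5.7
  endloop
 endfacet
 facet normal 0.688 -0.719 -0.098
  outer loop
   vertex 5.3 1.7 1.8
   vertex 3.5 0.1 0.9
   vertex 5.7 2.3 0.2
  endloop
 endfacet
 facet normal 0.953 0.115 0.281
  outer loop
   vertex 5.3 1.7 1.8
   vertex 5.7 2.3 0.2
   vertex 4.7 4.7 2.6
  endloop
 endfacet
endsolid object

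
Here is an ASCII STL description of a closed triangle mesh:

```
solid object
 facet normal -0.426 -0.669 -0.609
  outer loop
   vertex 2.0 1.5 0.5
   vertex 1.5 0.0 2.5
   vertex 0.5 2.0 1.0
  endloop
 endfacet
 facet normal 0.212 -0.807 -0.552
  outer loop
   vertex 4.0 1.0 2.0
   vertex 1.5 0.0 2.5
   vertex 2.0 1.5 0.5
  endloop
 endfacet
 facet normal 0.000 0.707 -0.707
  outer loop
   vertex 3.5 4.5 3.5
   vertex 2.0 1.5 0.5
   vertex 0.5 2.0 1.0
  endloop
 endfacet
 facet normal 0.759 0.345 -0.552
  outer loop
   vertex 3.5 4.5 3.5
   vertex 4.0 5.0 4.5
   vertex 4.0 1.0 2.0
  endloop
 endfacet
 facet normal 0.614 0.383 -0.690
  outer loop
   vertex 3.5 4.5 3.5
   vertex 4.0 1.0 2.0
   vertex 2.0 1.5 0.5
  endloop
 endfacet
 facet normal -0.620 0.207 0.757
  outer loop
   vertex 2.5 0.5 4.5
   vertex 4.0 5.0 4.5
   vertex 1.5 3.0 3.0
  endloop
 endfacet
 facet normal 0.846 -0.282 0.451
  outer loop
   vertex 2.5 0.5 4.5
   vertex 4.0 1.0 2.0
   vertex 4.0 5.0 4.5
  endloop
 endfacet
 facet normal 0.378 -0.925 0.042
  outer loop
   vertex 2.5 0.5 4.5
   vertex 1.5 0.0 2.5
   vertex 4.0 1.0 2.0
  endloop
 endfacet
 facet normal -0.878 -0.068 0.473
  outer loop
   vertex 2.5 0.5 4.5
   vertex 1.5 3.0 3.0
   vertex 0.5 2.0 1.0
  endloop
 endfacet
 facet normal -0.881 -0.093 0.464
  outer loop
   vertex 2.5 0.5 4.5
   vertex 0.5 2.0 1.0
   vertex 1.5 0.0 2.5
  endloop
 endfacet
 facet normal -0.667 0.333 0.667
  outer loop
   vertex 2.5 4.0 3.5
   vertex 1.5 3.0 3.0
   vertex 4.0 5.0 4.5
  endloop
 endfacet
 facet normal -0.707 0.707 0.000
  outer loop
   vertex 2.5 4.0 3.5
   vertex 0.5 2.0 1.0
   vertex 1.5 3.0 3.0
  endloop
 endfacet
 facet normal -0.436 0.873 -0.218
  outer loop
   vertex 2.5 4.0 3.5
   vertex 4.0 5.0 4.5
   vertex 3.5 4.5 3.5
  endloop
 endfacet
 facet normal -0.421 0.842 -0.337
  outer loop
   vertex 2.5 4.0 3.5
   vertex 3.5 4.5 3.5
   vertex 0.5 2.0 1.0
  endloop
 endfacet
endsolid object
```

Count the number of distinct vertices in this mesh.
9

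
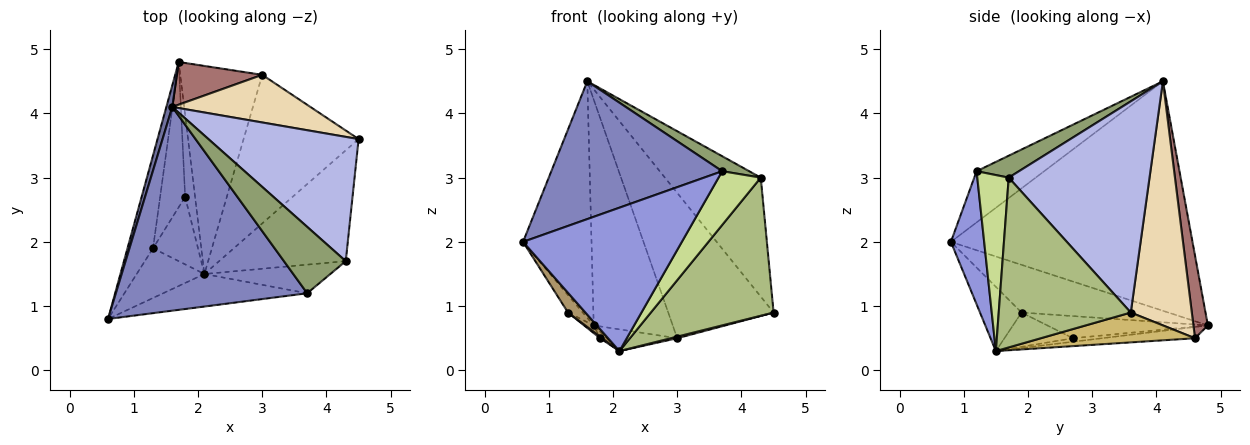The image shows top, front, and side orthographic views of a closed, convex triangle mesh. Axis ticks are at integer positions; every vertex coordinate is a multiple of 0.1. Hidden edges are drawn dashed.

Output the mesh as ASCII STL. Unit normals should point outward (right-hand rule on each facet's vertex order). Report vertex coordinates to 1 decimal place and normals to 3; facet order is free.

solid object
 facet normal -0.962 0.273 0.025
  outer loop
   vertex 1.6 4.1 4.5
   vertex 1.7 4.8 0.7
   vertex 0.6 0.8 2.0
  endloop
 endfacet
 facet normal -0.216 -0.547 0.809
  outer loop
   vertex 3.7 1.2 3.1
   vertex 1.6 4.1 4.5
   vertex 0.6 0.8 2.0
  endloop
 endfacet
 facet normal 0.200 -0.955 -0.217
  outer loop
   vertex 2.1 1.5 0.3
   vertex 3.7 1.2 3.1
   vertex 0.6 0.8 2.0
  endloop
 endfacet
 facet normal 0.713 0.485 0.507
  outer loop
   vertex 4.3 1.7 3.0
   vertex 4.5 3.6 0.9
   vertex 1.6 4.1 4.5
  endloop
 endfacet
 facet normal 0.327 -0.208 0.922
  outer loop
   vertex 4.3 1.7 3.0
   vertex 1.6 4.1 4.5
   vertex 3.7 1.2 3.1
  endloop
 endfacet
 facet normal 0.643 -0.598 -0.479
  outer loop
   vertex 4.3 1.7 3.0
   vertex 2.1 1.5 0.3
   vertex 4.5 3.6 0.9
  endloop
 endfacet
 facet normal 0.549 -0.738 -0.393
  outer loop
   vertex 4.3 1.7 3.0
   vertex 3.7 1.2 3.1
   vertex 2.1 1.5 0.3
  endloop
 endfacet
 facet normal -0.878 0.089 -0.470
  outer loop
   vertex 1.3 1.9 0.9
   vertex 0.6 0.8 2.0
   vertex 1.7 4.8 0.7
  endloop
 endfacet
 facet normal -0.661 -0.277 -0.697
  outer loop
   vertex 1.3 1.9 0.9
   vertex 2.1 1.5 0.3
   vertex 0.6 0.8 2.0
  endloop
 endfacet
 facet normal 0.251 -0.010 -0.968
  outer loop
   vertex 3.0 4.6 0.5
   vertex 4.5 3.6 0.9
   vertex 2.1 1.5 0.3
  endloop
 endfacet
 facet normal -0.136 0.103 -0.985
  outer loop
   vertex 3.0 4.6 0.5
   vertex 2.1 1.5 0.3
   vertex 1.7 4.8 0.7
  endloop
 endfacet
 facet normal 0.482 0.832 0.273
  outer loop
   vertex 3.0 4.6 0.5
   vertex 1.6 4.1 4.5
   vertex 4.5 3.6 0.9
  endloop
 endfacet
 facet normal 0.177 0.967 0.183
  outer loop
   vertex 3.0 4.6 0.5
   vertex 1.7 4.8 0.7
   vertex 1.6 4.1 4.5
  endloop
 endfacet
 facet normal -0.332 0.074 -0.940
  outer loop
   vertex 1.8 2.7 0.5
   vertex 1.7 4.8 0.7
   vertex 2.1 1.5 0.3
  endloop
 endfacet
 facet normal -0.662 0.040 -0.748
  outer loop
   vertex 1.8 2.7 0.5
   vertex 1.3 1.9 0.9
   vertex 1.7 4.8 0.7
  endloop
 endfacet
 facet normal -0.606 -0.019 -0.795
  outer loop
   vertex 1.8 2.7 0.5
   vertex 2.1 1.5 0.3
   vertex 1.3 1.9 0.9
  endloop
 endfacet
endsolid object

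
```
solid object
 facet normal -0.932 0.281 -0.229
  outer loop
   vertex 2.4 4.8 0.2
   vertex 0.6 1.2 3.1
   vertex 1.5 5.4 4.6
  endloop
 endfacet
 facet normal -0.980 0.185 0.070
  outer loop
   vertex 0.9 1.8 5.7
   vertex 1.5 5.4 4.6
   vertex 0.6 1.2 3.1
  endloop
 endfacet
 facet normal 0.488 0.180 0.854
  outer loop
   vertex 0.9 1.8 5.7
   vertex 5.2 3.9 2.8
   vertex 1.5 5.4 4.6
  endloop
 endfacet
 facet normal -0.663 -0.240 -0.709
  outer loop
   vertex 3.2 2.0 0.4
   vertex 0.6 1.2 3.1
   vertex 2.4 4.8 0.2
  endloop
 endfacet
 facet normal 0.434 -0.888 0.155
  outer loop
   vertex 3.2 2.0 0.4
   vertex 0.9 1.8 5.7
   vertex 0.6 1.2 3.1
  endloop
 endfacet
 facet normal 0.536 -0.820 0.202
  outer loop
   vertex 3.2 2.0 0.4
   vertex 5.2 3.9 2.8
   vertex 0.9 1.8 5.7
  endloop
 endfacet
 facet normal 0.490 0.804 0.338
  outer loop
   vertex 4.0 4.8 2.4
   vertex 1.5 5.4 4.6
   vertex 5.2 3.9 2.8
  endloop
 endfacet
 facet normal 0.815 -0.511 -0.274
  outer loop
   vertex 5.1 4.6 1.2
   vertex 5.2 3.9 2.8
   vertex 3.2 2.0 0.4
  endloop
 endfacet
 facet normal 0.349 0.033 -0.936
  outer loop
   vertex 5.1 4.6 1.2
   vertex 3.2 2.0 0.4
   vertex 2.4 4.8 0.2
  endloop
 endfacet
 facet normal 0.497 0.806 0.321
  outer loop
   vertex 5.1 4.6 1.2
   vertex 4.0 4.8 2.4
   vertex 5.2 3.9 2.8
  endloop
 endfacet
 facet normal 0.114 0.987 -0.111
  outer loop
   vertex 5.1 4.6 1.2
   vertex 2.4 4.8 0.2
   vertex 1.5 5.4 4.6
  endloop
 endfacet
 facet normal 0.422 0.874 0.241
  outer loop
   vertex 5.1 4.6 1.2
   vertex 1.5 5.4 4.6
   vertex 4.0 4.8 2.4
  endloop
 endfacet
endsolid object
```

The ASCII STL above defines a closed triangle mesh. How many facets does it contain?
12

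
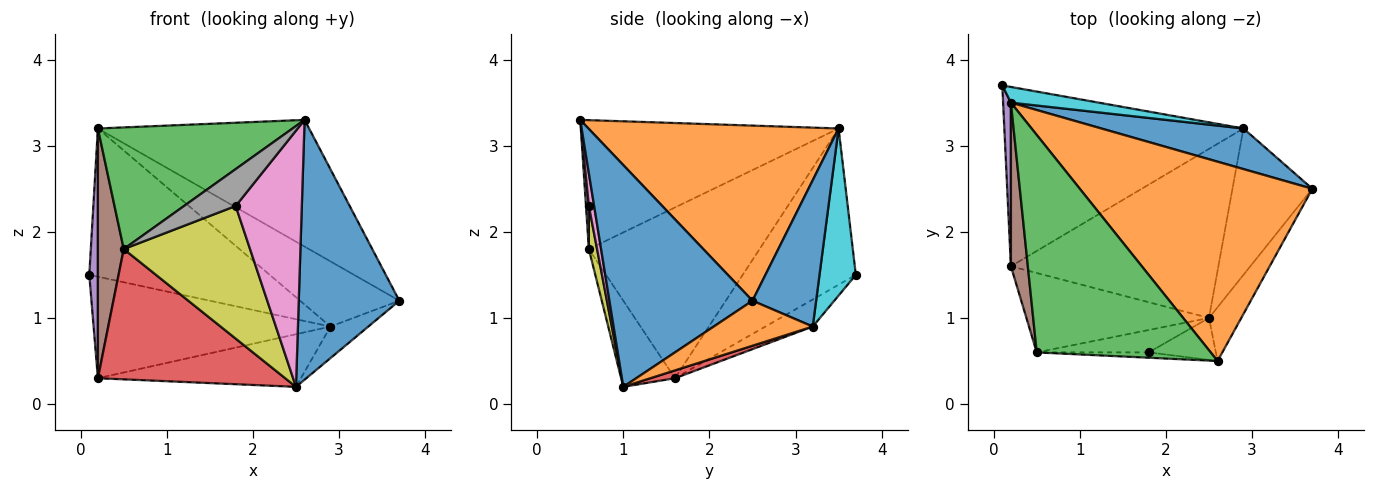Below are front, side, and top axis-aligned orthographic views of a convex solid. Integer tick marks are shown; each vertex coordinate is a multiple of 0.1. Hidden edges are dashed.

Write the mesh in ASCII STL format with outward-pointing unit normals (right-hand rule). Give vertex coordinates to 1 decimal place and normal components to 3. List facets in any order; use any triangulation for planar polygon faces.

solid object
 facet normal 0.812 -0.571 -0.118
  outer loop
   vertex 2.5 1.0 0.2
   vertex 3.7 2.5 1.2
   vertex 2.6 0.5 3.3
  endloop
 endfacet
 facet normal 0.536 0.453 0.712
  outer loop
   vertex 0.2 3.5 3.2
   vertex 2.6 0.5 3.3
   vertex 3.7 2.5 1.2
  endloop
 endfacet
 facet normal -0.543 -0.410 0.733
  outer loop
   vertex 0.2 3.5 3.2
   vertex 0.5 0.6 1.8
   vertex 2.6 0.5 3.3
  endloop
 endfacet
 facet normal -0.238 -0.829 -0.505
  outer loop
   vertex 0.2 1.6 0.3
   vertex 2.5 1.0 0.2
   vertex 0.5 0.6 1.8
  endloop
 endfacet
 facet normal -0.996 -0.076 0.050
  outer loop
   vertex 0.2 1.6 0.3
   vertex 0.2 3.5 3.2
   vertex 0.1 3.7 1.5
  endloop
 endfacet
 facet normal -0.984 -0.149 0.098
  outer loop
   vertex 0.2 1.6 0.3
   vertex 0.5 0.6 1.8
   vertex 0.2 3.5 3.2
  endloop
 endfacet
 facet normal 0.079 -0.984 -0.161
  outer loop
   vertex 1.8 0.6 2.3
   vertex 2.5 1.0 0.2
   vertex 2.6 0.5 3.3
  endloop
 endfacet
 facet normal 0.055 -0.988 -0.143
  outer loop
   vertex 1.8 0.6 2.3
   vertex 2.6 0.5 3.3
   vertex 0.5 0.6 1.8
  endloop
 endfacet
 facet normal 0.064 -0.984 -0.166
  outer loop
   vertex 1.8 0.6 2.3
   vertex 0.5 0.6 1.8
   vertex 2.5 1.0 0.2
  endloop
 endfacet
 facet normal 0.196 0.975 0.103
  outer loop
   vertex 2.9 3.2 0.9
   vertex 0.1 3.7 1.5
   vertex 0.2 3.5 3.2
  endloop
 endfacet
 facet normal 0.478 0.746 0.464
  outer loop
   vertex 2.9 3.2 0.9
   vertex 0.2 3.5 3.2
   vertex 3.7 2.5 1.2
  endloop
 endfacet
 facet normal 0.483 0.185 -0.856
  outer loop
   vertex 2.9 3.2 0.9
   vertex 3.7 2.5 1.2
   vertex 2.5 1.0 0.2
  endloop
 endfacet
 facet normal -0.098 0.490 -0.866
  outer loop
   vertex 2.9 3.2 0.9
   vertex 0.2 1.6 0.3
   vertex 0.1 3.7 1.5
  endloop
 endfacet
 facet normal 0.036 0.297 -0.954
  outer loop
   vertex 2.9 3.2 0.9
   vertex 2.5 1.0 0.2
   vertex 0.2 1.6 0.3
  endloop
 endfacet
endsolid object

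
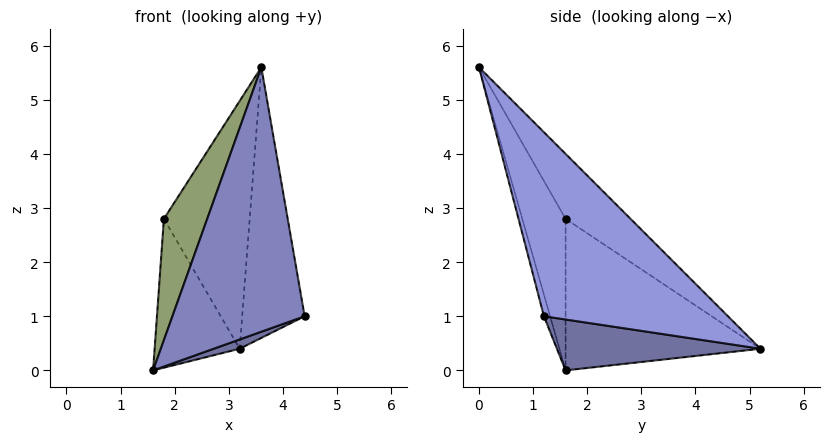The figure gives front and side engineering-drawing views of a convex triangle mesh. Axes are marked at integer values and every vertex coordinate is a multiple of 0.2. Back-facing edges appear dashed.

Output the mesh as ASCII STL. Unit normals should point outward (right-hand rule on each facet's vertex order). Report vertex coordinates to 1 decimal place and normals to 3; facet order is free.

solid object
 facet normal 0.331 -0.042 -0.943
  outer loop
   vertex 3.2 5.2 0.4
   vertex 4.4 1.2 1.0
   vertex 1.6 1.6 0.0
  endloop
 endfacet
 facet normal -0.045 -0.965 -0.260
  outer loop
   vertex 3.6 0.0 5.6
   vertex 1.6 1.6 0.0
   vertex 4.4 1.2 1.0
  endloop
 endfacet
 facet normal 0.919 0.312 0.241
  outer loop
   vertex 3.6 0.0 5.6
   vertex 4.4 1.2 1.0
   vertex 3.2 5.2 0.4
  endloop
 endfacet
 facet normal -0.915 0.399 0.065
  outer loop
   vertex 1.8 1.6 2.8
   vertex 3.2 5.2 0.4
   vertex 1.6 1.6 0.0
  endloop
 endfacet
 facet normal -0.706 -0.706 0.050
  outer loop
   vertex 1.8 1.6 2.8
   vertex 1.6 1.6 0.0
   vertex 3.6 0.0 5.6
  endloop
 endfacet
 facet normal -0.461 0.609 0.645
  outer loop
   vertex 1.8 1.6 2.8
   vertex 3.6 0.0 5.6
   vertex 3.2 5.2 0.4
  endloop
 endfacet
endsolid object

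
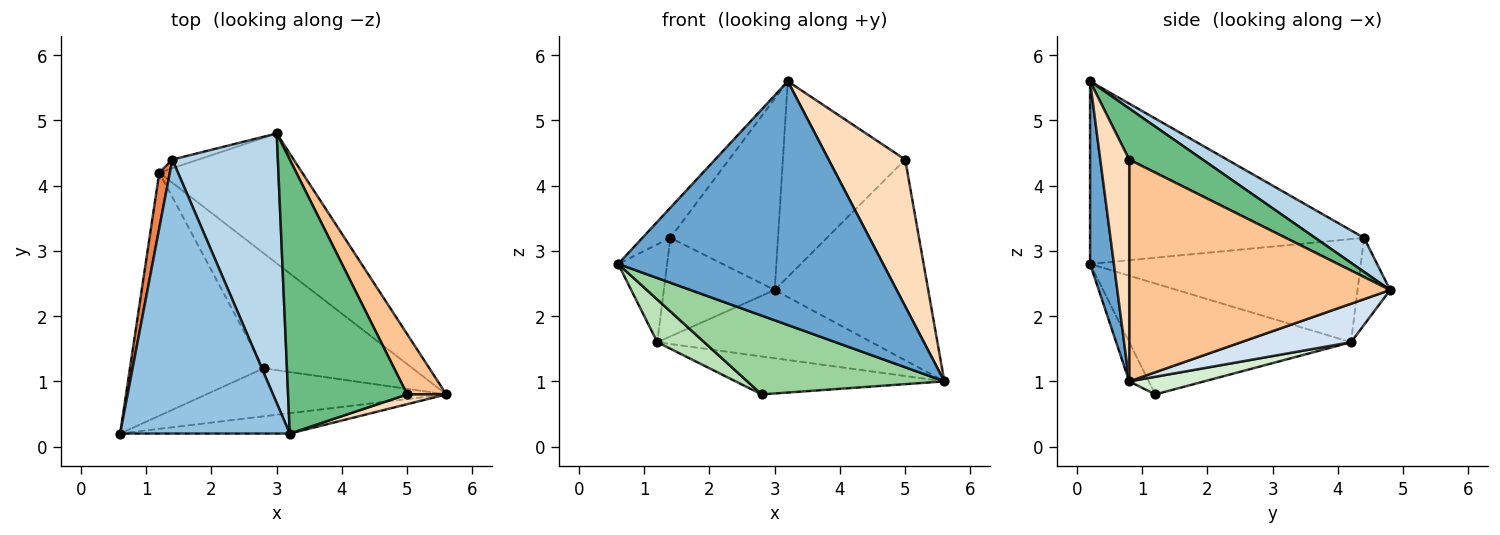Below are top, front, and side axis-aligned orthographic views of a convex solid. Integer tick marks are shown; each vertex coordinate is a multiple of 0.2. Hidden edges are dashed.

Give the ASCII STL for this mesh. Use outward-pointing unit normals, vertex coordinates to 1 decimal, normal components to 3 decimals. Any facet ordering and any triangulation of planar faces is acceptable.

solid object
 facet normal 0.089 -0.993 -0.083
  outer loop
   vertex 3.2 0.2 5.6
   vertex 0.6 0.2 2.8
   vertex 5.6 0.8 1.0
  endloop
 endfacet
 facet normal -0.731 0.075 0.679
  outer loop
   vertex 1.4 4.4 3.2
   vertex 0.6 0.2 2.8
   vertex 3.2 0.2 5.6
  endloop
 endfacet
 facet normal 0.254 0.560 0.789
  outer loop
   vertex 1.4 4.4 3.2
   vertex 3.2 0.2 5.6
   vertex 3.0 4.8 2.4
  endloop
 endfacet
 facet normal 0.232 0.452 -0.861
  outer loop
   vertex 1.2 4.2 1.6
   vertex 3.0 4.8 2.4
   vertex 5.6 0.8 1.0
  endloop
 endfacet
 facet normal -0.979 0.177 0.100
  outer loop
   vertex 1.2 4.2 1.6
   vertex 0.6 0.2 2.8
   vertex 1.4 4.4 3.2
  endloop
 endfacet
 facet normal -0.281 0.956 -0.084
  outer loop
   vertex 1.2 4.2 1.6
   vertex 1.4 4.4 3.2
   vertex 3.0 4.8 2.4
  endloop
 endfacet
 facet normal 0.852 0.501 0.150
  outer loop
   vertex 5.0 0.8 4.4
   vertex 5.6 0.8 1.0
   vertex 3.0 4.8 2.4
  endloop
 endfacet
 facet normal 0.353 -0.934 0.062
  outer loop
   vertex 5.0 0.8 4.4
   vertex 3.2 0.2 5.6
   vertex 5.6 0.8 1.0
  endloop
 endfacet
 facet normal 0.329 0.549 0.768
  outer loop
   vertex 5.0 0.8 4.4
   vertex 3.0 4.8 2.4
   vertex 3.2 0.2 5.6
  endloop
 endfacet
 facet normal -0.085 -0.851 -0.518
  outer loop
   vertex 2.8 1.2 0.8
   vertex 5.6 0.8 1.0
   vertex 0.6 0.2 2.8
  endloop
 endfacet
 facet normal -0.633 -0.134 -0.763
  outer loop
   vertex 2.8 1.2 0.8
   vertex 0.6 0.2 2.8
   vertex 1.2 4.2 1.6
  endloop
 endfacet
 facet normal 0.112 0.311 -0.944
  outer loop
   vertex 2.8 1.2 0.8
   vertex 1.2 4.2 1.6
   vertex 5.6 0.8 1.0
  endloop
 endfacet
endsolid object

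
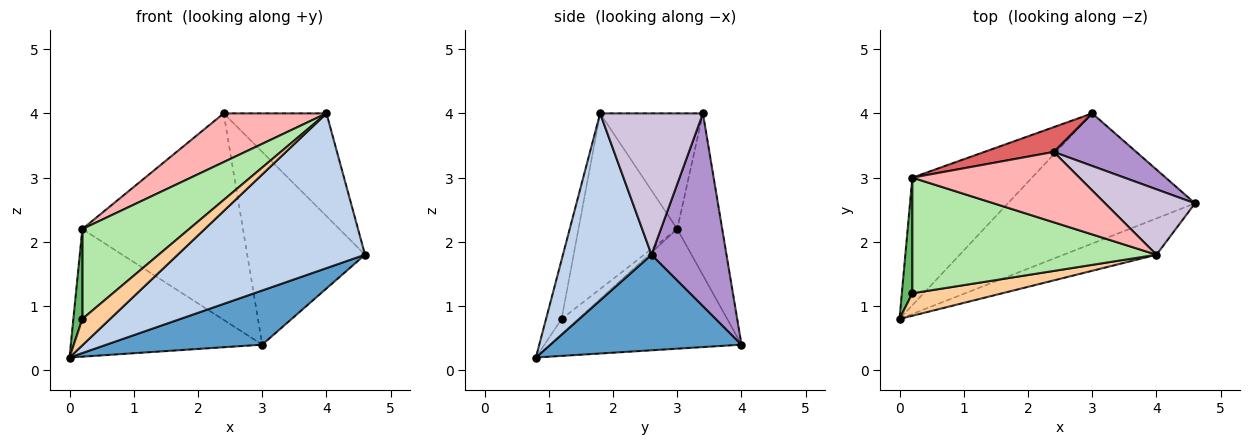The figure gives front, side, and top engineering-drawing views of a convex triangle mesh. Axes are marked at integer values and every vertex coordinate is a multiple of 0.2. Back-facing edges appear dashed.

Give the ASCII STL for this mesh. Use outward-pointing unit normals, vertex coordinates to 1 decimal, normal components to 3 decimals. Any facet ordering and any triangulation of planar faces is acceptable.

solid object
 facet normal 0.426 -0.348 -0.835
  outer loop
   vertex 3.0 4.0 0.4
   vertex 4.6 2.6 1.8
   vertex 0.0 0.8 0.2
  endloop
 endfacet
 facet normal 0.418 -0.884 -0.208
  outer loop
   vertex 4.0 1.8 4.0
   vertex 0.0 0.8 0.2
   vertex 4.6 2.6 1.8
  endloop
 endfacet
 facet normal -0.577 0.577 -0.577
  outer loop
   vertex 0.2 3.0 2.2
   vertex 3.0 4.0 0.4
   vertex 0.0 0.8 0.2
  endloop
 endfacet
 facet normal -0.392 -0.700 0.597
  outer loop
   vertex 0.2 1.2 0.8
   vertex 0.0 0.8 0.2
   vertex 4.0 1.8 4.0
  endloop
 endfacet
 facet normal -0.752 -0.405 0.520
  outer loop
   vertex 0.2 1.2 0.8
   vertex 0.2 3.0 2.2
   vertex 0.0 0.8 0.2
  endloop
 endfacet
 facet normal -0.494 -0.534 0.686
  outer loop
   vertex 0.2 1.2 0.8
   vertex 4.0 1.8 4.0
   vertex 0.2 3.0 2.2
  endloop
 endfacet
 facet normal -0.268 0.957 0.115
  outer loop
   vertex 2.4 3.4 4.0
   vertex 3.0 4.0 0.4
   vertex 0.2 3.0 2.2
  endloop
 endfacet
 facet normal -0.495 -0.495 0.715
  outer loop
   vertex 2.4 3.4 4.0
   vertex 0.2 3.0 2.2
   vertex 4.0 1.8 4.0
  endloop
 endfacet
 facet normal 0.523 0.822 0.224
  outer loop
   vertex 2.4 3.4 4.0
   vertex 4.6 2.6 1.8
   vertex 3.0 4.0 0.4
  endloop
 endfacet
 facet normal 0.645 0.645 0.410
  outer loop
   vertex 2.4 3.4 4.0
   vertex 4.0 1.8 4.0
   vertex 4.6 2.6 1.8
  endloop
 endfacet
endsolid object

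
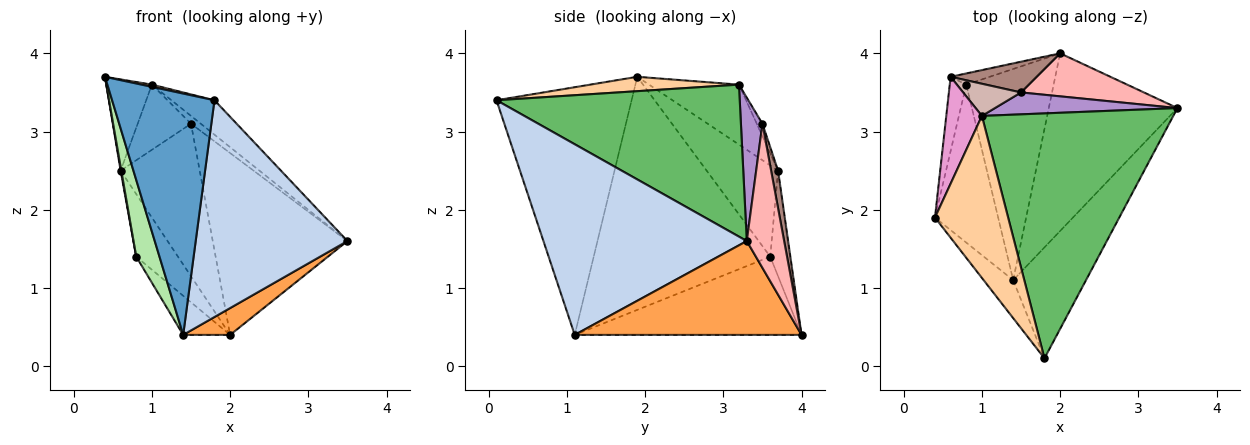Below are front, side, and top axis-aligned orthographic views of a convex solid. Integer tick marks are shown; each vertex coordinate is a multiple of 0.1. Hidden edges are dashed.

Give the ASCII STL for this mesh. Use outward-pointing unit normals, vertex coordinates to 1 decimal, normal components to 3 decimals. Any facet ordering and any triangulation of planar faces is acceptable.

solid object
 facet normal -0.793 -0.601 -0.095
  outer loop
   vertex 1.4 1.1 0.4
   vertex 1.8 0.1 3.4
   vertex 0.4 1.9 3.7
  endloop
 endfacet
 facet normal 0.766 -0.572 -0.293
  outer loop
   vertex 1.4 1.1 0.4
   vertex 3.5 3.3 1.6
   vertex 1.8 0.1 3.4
  endloop
 endfacet
 facet normal 0.585 -0.121 -0.802
  outer loop
   vertex 1.4 1.1 0.4
   vertex 2.0 4.0 0.4
   vertex 3.5 3.3 1.6
  endloop
 endfacet
 facet normal 0.193 -0.014 0.981
  outer loop
   vertex 1.0 3.2 3.6
   vertex 0.4 1.9 3.7
   vertex 1.8 0.1 3.4
  endloop
 endfacet
 facet normal 0.618 0.109 0.778
  outer loop
   vertex 1.0 3.2 3.6
   vertex 1.8 0.1 3.4
   vertex 3.5 3.3 1.6
  endloop
 endfacet
 facet normal -0.957 -0.126 -0.260
  outer loop
   vertex 0.8 3.6 1.4
   vertex 1.4 1.1 0.4
   vertex 0.4 1.9 3.7
  endloop
 endfacet
 facet normal -0.661 0.137 -0.738
  outer loop
   vertex 0.8 3.6 1.4
   vertex 2.0 4.0 0.4
   vertex 1.4 1.1 0.4
  endloop
 endfacet
 facet normal 0.261 0.940 0.222
  outer loop
   vertex 1.5 3.5 3.1
   vertex 3.5 3.3 1.6
   vertex 2.0 4.0 0.4
  endloop
 endfacet
 facet normal 0.595 0.270 0.757
  outer loop
   vertex 1.5 3.5 3.1
   vertex 1.0 3.2 3.6
   vertex 3.5 3.3 1.6
  endloop
 endfacet
 facet normal -0.429 0.889 -0.159
  outer loop
   vertex 0.6 3.7 2.5
   vertex 2.0 4.0 0.4
   vertex 0.8 3.6 1.4
  endloop
 endfacet
 facet normal 0.086 0.977 0.197
  outer loop
   vertex 0.6 3.7 2.5
   vertex 1.5 3.5 3.1
   vertex 2.0 4.0 0.4
  endloop
 endfacet
 facet normal -0.095 0.893 0.440
  outer loop
   vertex 0.6 3.7 2.5
   vertex 1.0 3.2 3.6
   vertex 1.5 3.5 3.1
  endloop
 endfacet
 facet normal -0.788 0.400 0.468
  outer loop
   vertex 0.6 3.7 2.5
   vertex 0.4 1.9 3.7
   vertex 1.0 3.2 3.6
  endloop
 endfacet
 facet normal -0.984 -0.009 -0.178
  outer loop
   vertex 0.6 3.7 2.5
   vertex 0.8 3.6 1.4
   vertex 0.4 1.9 3.7
  endloop
 endfacet
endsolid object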